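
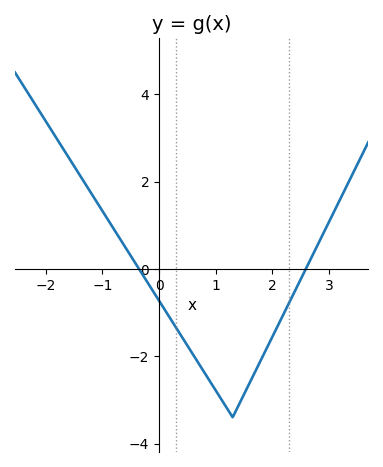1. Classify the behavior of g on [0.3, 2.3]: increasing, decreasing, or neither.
neither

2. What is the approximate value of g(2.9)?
0.8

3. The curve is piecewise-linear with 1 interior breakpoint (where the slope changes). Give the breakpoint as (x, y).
(1.3, -3.4)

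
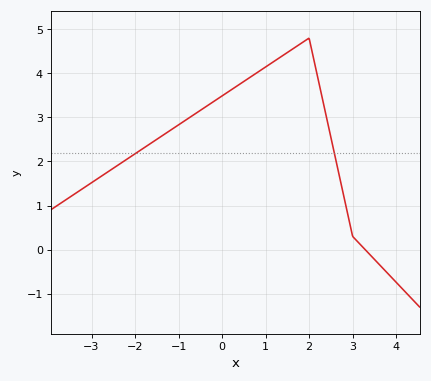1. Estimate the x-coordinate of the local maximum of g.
2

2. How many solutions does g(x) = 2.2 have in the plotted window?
2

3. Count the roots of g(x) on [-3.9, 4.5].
1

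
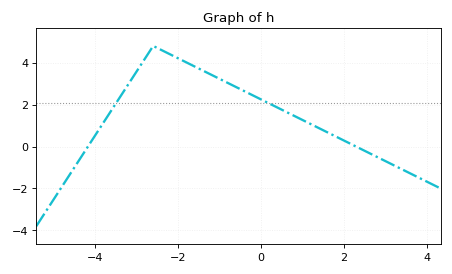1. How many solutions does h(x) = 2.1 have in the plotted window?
2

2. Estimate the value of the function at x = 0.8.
1.46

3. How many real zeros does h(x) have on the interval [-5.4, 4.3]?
2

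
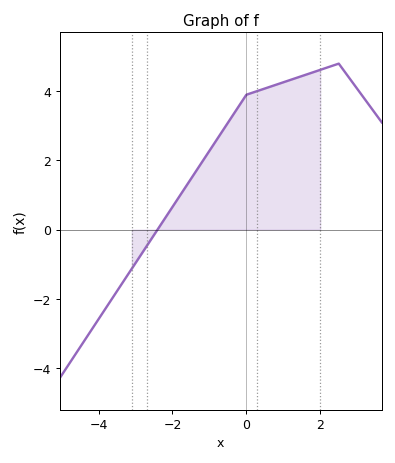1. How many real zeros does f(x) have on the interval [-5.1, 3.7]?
1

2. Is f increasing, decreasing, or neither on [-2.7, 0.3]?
increasing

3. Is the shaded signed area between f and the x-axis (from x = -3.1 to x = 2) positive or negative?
positive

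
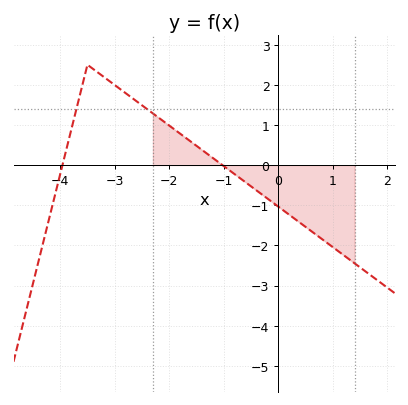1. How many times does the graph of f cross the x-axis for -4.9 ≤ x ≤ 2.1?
2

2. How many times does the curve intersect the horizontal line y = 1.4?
2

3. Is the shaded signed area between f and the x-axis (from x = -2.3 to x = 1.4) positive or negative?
negative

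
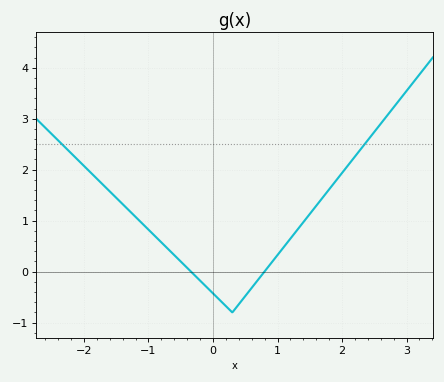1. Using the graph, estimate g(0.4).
-0.639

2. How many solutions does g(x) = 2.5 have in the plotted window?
2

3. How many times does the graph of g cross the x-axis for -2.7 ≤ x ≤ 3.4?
2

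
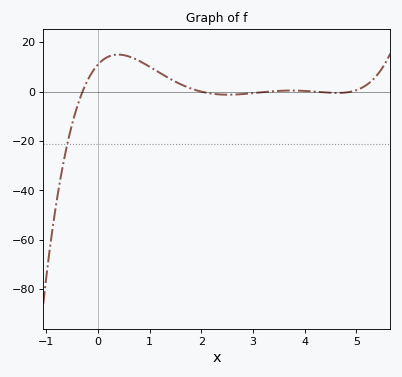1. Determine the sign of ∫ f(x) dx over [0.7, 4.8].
positive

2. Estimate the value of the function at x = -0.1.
8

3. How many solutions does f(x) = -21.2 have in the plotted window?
1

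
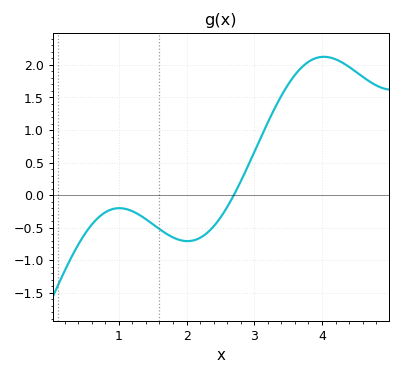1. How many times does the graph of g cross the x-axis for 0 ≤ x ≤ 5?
1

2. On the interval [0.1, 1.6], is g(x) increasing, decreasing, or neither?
neither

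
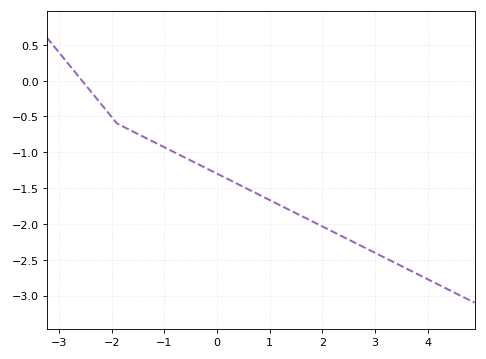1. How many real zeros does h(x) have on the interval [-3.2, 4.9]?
1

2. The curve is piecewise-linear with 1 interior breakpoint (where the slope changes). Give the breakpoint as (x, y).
(-1.9, -0.6)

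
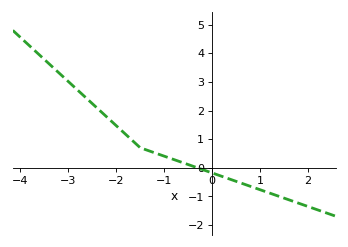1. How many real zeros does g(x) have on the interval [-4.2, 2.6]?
1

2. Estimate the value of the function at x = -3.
3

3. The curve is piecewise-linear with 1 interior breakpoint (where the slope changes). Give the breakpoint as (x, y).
(-1.5, 0.7)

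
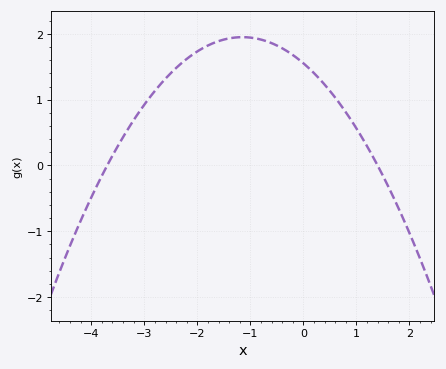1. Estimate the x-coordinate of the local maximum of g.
-1.15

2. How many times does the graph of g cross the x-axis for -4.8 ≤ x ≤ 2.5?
2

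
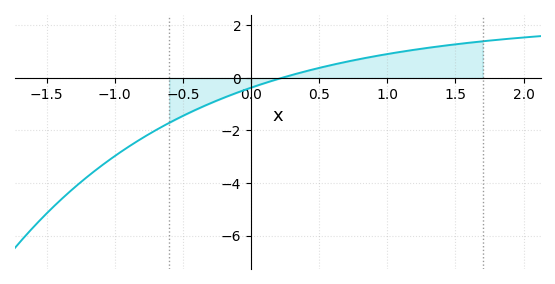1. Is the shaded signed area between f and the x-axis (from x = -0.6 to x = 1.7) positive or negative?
positive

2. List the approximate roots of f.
0.224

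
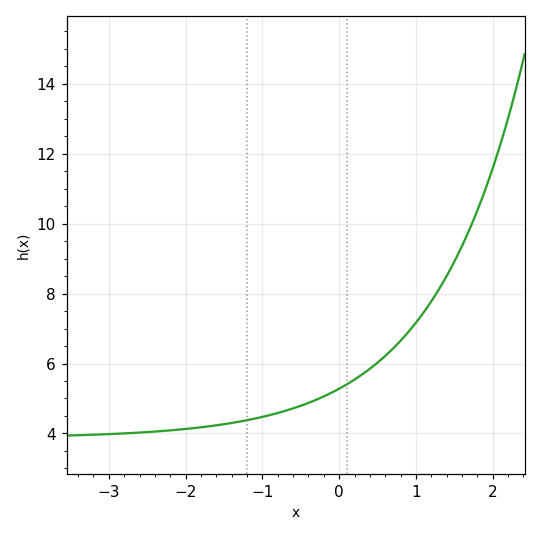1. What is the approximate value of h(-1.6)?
4.2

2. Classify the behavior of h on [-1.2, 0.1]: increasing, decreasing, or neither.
increasing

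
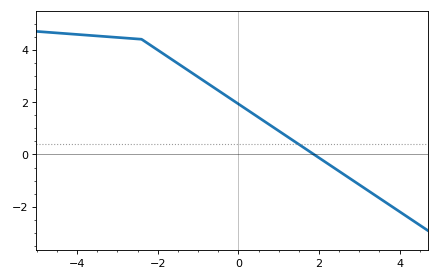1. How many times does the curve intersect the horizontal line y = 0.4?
1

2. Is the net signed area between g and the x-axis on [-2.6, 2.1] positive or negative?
positive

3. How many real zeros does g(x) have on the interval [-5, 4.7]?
1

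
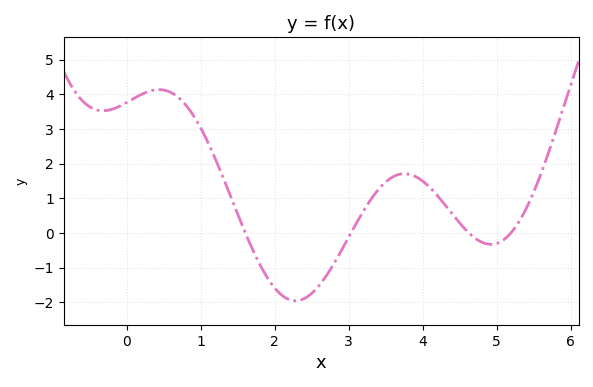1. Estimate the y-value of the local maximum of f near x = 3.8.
1.71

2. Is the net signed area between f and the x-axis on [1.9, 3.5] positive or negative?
negative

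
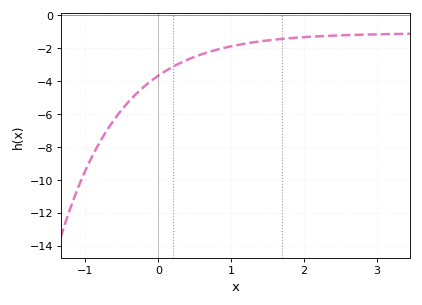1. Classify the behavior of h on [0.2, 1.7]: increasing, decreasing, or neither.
increasing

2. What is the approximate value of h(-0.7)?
-7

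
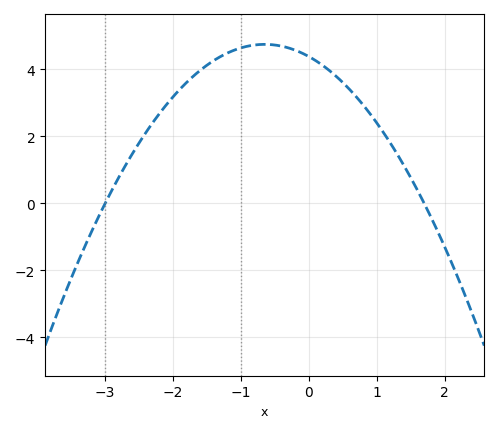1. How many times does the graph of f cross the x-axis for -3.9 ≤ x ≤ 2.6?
2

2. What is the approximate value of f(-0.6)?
4.8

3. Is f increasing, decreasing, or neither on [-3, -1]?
increasing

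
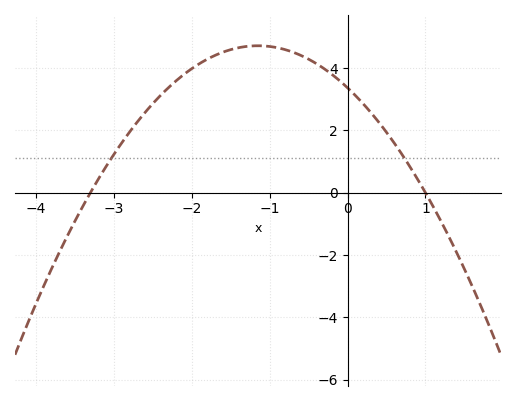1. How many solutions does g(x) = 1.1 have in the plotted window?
2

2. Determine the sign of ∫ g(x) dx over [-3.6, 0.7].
positive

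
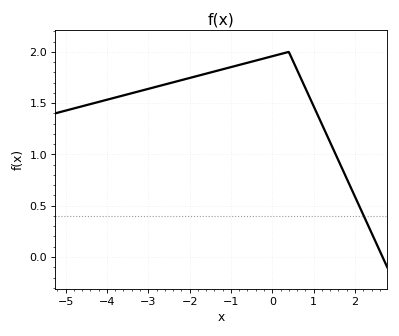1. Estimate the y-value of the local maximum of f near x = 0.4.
2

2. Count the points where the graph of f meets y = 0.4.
1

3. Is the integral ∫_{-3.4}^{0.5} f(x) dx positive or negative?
positive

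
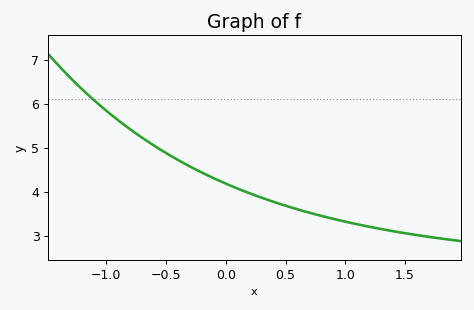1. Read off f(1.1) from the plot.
3.3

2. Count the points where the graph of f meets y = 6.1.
1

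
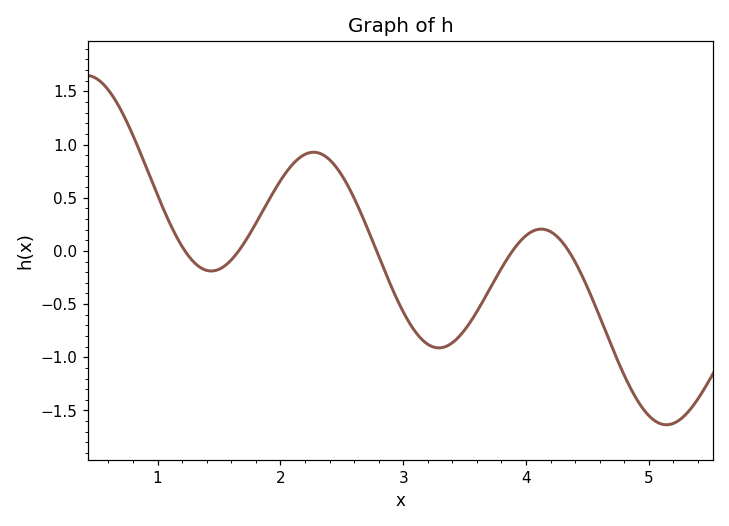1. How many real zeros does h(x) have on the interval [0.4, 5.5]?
5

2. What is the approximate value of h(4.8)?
-1.15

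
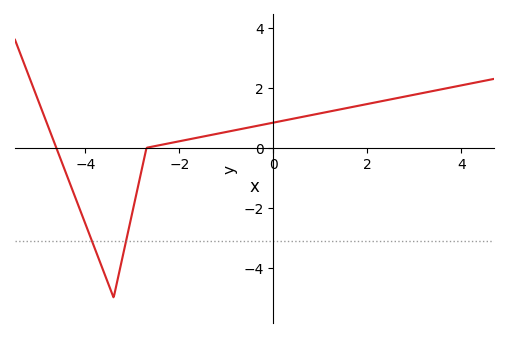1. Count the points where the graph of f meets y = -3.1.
2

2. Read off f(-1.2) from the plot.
0.466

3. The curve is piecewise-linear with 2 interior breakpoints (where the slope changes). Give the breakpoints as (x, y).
(-3.4, -5); (-2.7, 0)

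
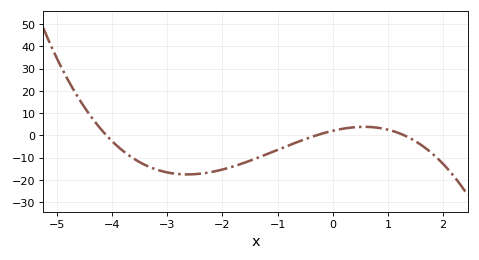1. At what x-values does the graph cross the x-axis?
-4, -0.4, 1.2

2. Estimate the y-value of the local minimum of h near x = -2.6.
-17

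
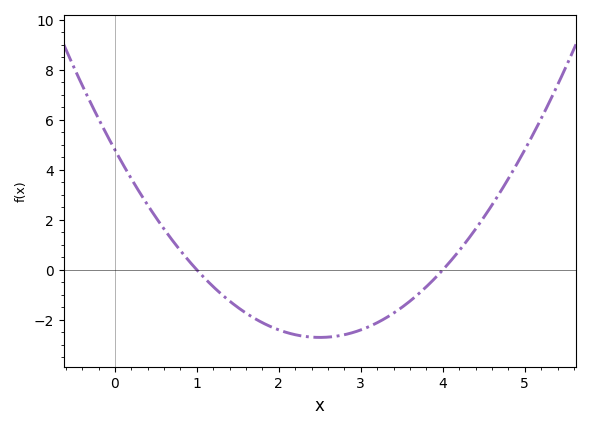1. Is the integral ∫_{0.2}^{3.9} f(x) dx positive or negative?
negative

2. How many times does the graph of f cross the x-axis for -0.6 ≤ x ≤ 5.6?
2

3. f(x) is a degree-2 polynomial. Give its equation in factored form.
y = 1.2(x - 1)(x - 4)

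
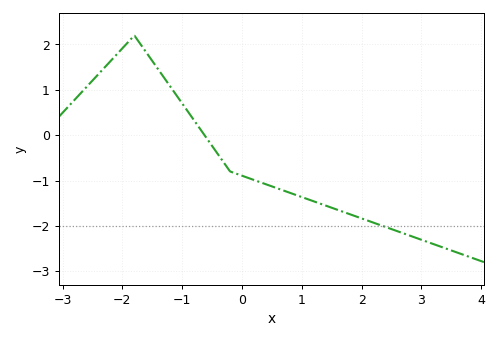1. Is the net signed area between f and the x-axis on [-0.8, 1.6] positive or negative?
negative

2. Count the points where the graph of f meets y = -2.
1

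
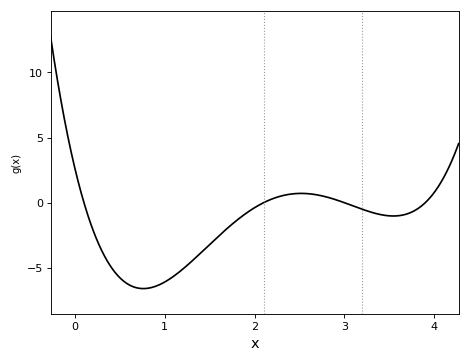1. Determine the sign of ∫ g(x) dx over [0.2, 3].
negative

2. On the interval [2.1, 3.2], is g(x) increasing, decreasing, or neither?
neither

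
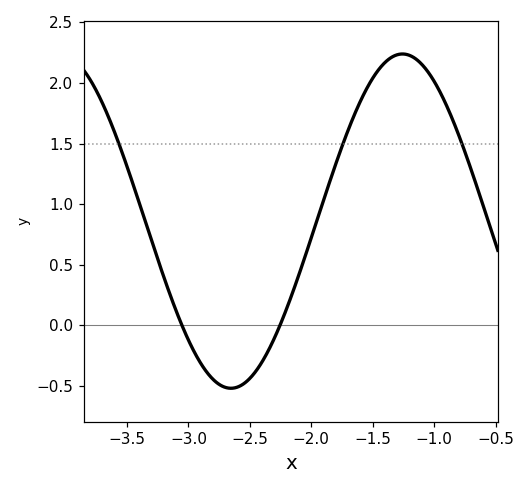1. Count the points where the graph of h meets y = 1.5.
3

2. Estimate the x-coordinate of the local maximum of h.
-1.25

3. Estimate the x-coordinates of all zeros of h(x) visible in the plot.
-3.05, -2.25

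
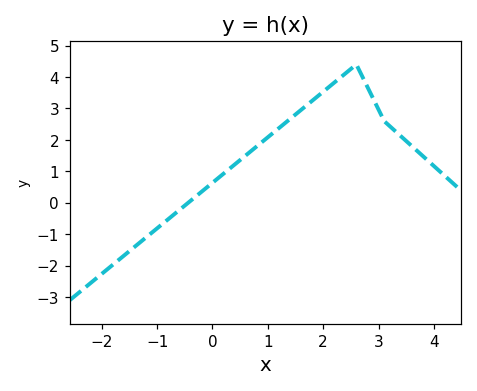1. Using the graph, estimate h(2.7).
4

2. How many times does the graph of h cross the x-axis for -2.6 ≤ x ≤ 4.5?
1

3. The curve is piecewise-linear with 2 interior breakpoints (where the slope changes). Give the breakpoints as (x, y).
(2.6, 4.4); (3.1, 2.6)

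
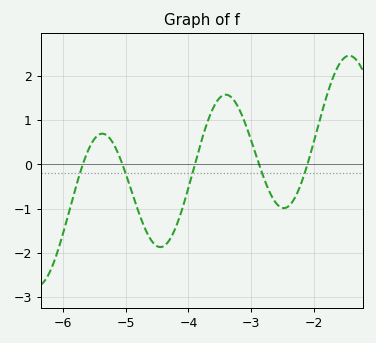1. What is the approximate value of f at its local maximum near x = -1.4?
2.5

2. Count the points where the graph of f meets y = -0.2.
5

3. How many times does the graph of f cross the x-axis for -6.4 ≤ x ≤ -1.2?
5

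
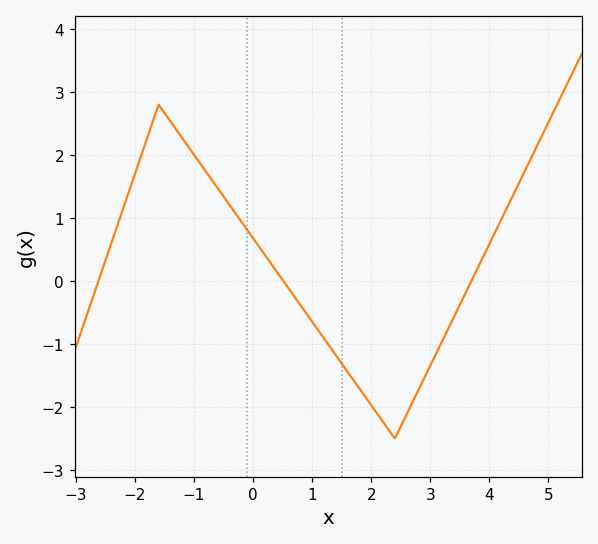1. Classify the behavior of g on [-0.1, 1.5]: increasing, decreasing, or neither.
decreasing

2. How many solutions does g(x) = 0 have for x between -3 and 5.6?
3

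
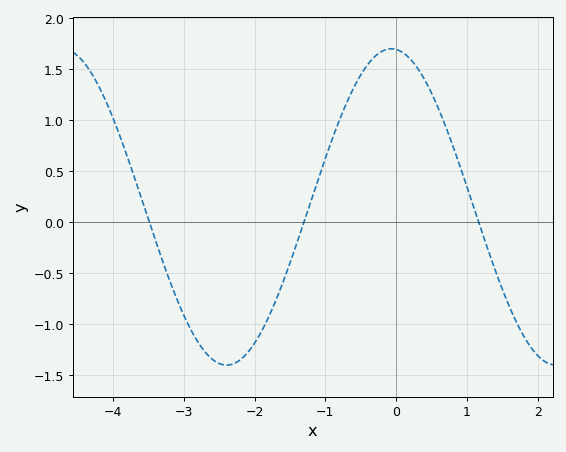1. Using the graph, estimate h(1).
0.351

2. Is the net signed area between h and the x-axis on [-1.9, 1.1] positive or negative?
positive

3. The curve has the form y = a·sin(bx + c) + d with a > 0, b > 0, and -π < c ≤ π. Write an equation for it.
y = 1.55sin(1.35x + 1.66) + 0.15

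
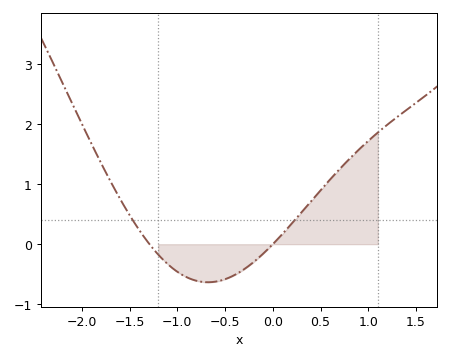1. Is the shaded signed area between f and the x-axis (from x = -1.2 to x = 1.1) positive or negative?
positive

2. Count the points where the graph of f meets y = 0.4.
2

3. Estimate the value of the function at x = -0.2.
-0.3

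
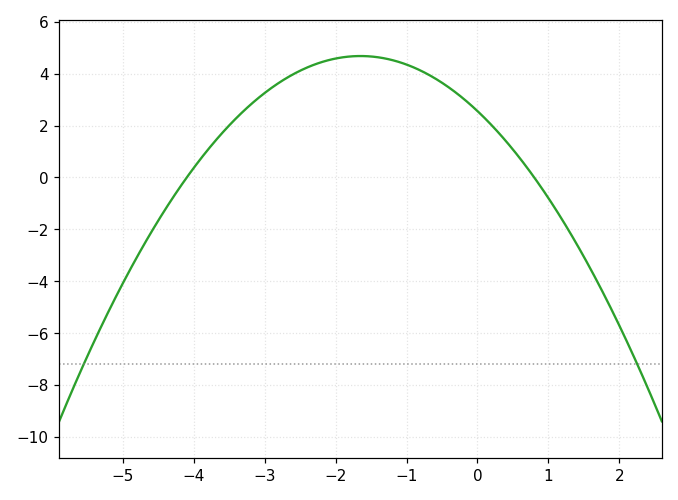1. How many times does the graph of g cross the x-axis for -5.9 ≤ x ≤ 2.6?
2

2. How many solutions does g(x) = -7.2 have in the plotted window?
2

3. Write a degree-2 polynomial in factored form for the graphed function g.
y = -0.78(x + 4.1)(x - 0.8)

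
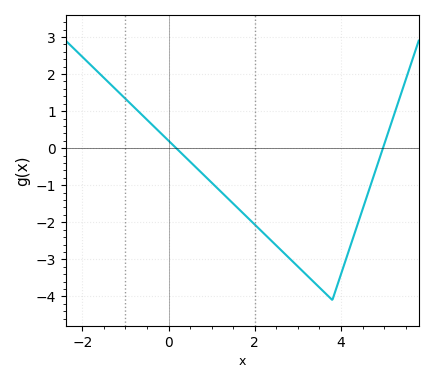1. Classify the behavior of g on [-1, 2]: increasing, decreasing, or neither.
decreasing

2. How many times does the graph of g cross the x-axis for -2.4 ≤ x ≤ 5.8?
2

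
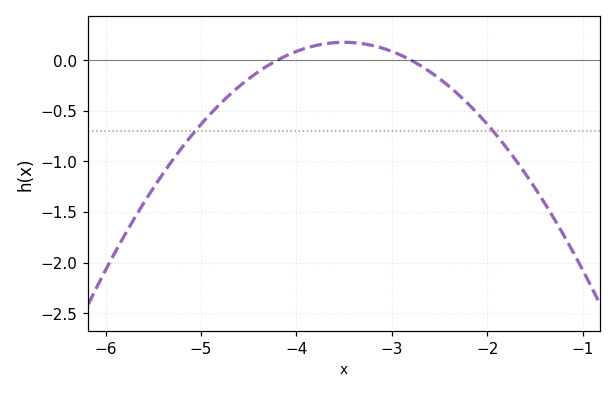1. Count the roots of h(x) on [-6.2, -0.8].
2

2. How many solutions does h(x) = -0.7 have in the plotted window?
2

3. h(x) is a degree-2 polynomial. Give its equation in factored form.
y = -0.36(x + 4.2)(x + 2.8)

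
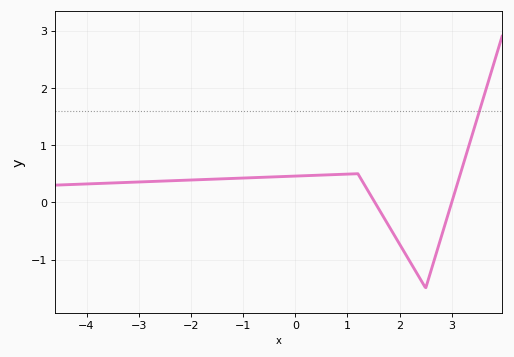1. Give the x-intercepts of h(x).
1.6, 3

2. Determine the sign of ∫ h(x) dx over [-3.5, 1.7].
positive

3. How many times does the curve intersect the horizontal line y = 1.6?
1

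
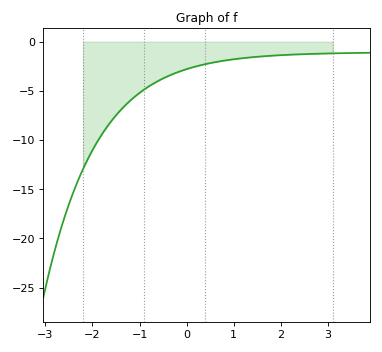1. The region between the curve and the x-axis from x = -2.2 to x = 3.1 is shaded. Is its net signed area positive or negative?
negative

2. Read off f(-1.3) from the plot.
-6.5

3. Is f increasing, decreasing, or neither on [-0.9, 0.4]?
increasing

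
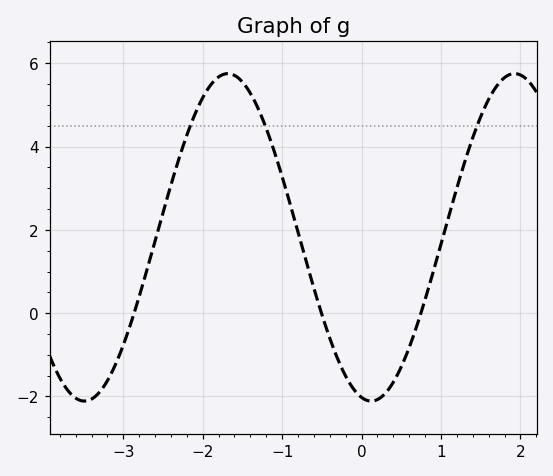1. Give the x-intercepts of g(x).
-2.86, -0.505, 0.747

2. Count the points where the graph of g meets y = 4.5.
3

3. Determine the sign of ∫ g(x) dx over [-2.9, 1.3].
positive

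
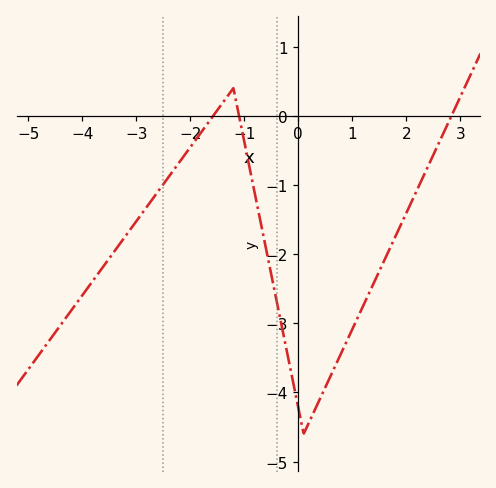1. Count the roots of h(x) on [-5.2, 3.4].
3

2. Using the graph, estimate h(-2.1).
-0.6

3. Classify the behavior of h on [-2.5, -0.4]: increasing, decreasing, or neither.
neither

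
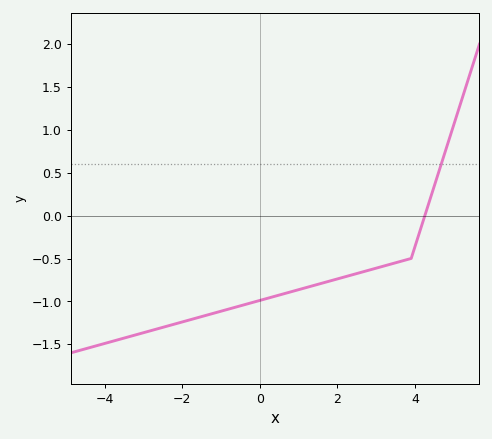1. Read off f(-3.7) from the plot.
-1.45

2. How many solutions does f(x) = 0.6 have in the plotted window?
1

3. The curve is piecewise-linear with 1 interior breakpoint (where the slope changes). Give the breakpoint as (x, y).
(3.9, -0.5)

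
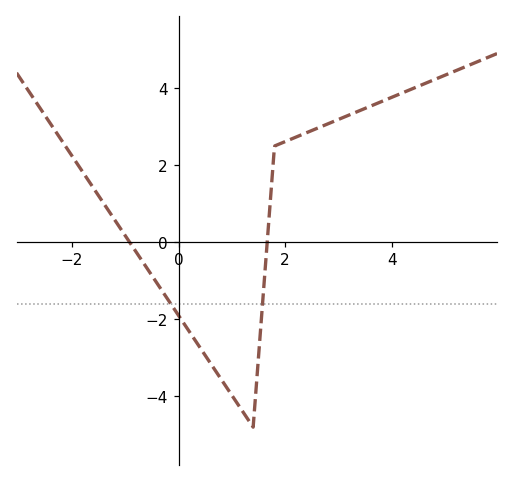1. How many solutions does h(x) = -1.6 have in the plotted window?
2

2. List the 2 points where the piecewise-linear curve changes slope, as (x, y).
(1.4, -4.8); (1.8, 2.5)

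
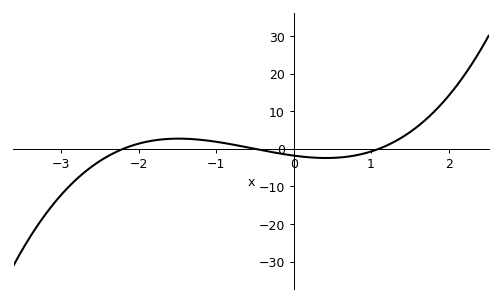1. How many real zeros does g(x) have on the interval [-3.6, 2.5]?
3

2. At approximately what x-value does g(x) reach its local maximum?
-1.5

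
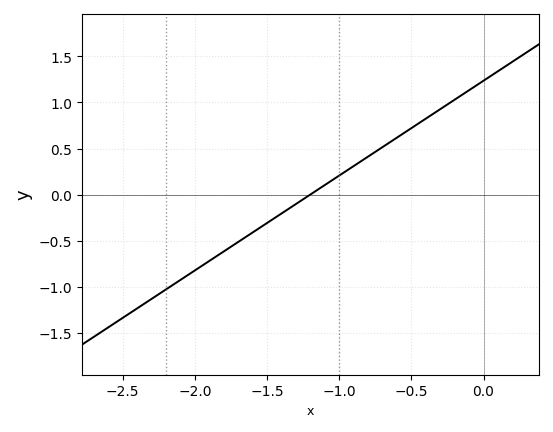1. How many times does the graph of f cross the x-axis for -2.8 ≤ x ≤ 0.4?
1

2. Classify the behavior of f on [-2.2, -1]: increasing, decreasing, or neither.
increasing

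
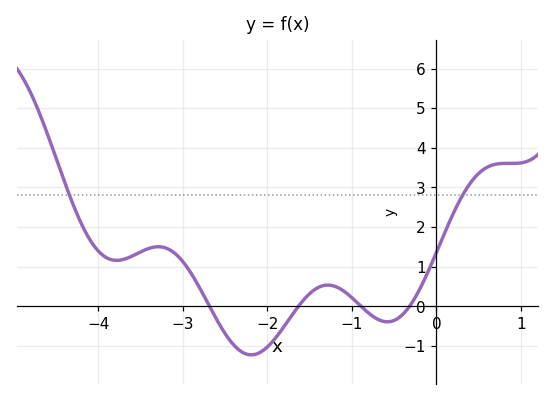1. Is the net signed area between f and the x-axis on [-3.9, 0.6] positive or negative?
positive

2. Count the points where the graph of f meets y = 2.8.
2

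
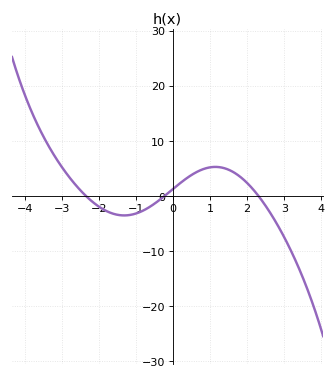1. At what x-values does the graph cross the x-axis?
-2.35, -0.228, 2.3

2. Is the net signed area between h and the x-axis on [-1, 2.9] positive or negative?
positive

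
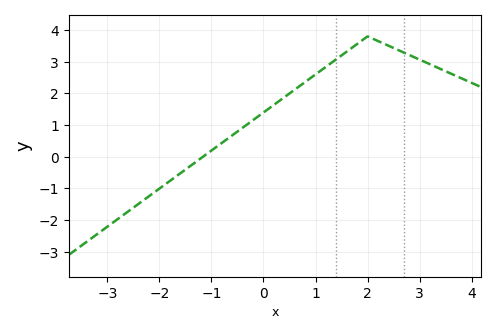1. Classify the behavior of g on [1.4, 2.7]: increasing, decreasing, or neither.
neither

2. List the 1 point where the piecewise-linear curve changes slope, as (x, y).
(2, 3.8)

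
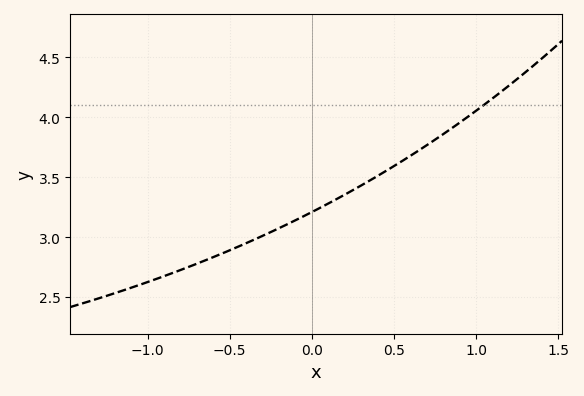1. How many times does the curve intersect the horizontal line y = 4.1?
1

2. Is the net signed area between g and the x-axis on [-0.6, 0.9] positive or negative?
positive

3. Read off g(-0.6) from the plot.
2.83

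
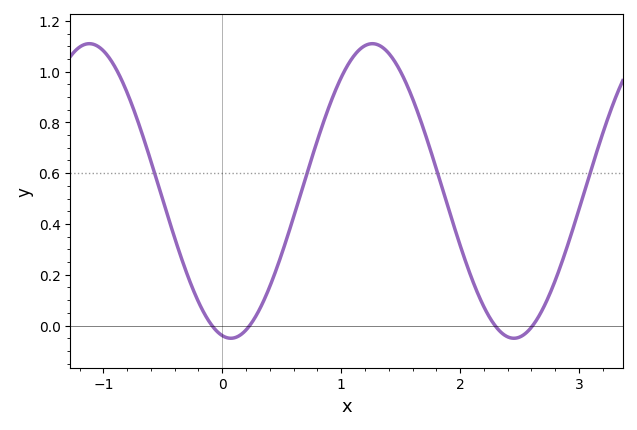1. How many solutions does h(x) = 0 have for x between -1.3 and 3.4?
4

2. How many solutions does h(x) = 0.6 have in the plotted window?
4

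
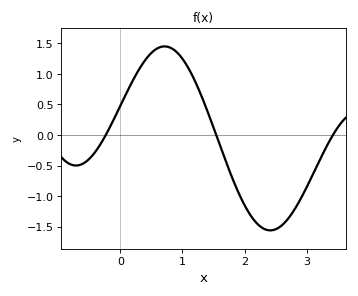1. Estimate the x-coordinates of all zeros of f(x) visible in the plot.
-0.2, 1.5, 3.4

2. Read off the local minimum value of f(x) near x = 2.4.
-1.55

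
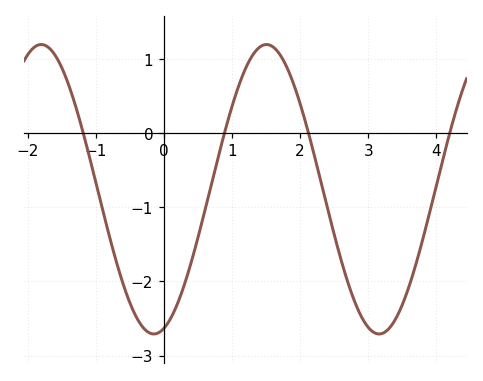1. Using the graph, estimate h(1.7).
1.06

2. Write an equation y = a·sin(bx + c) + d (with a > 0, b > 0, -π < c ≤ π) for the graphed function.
y = 1.95sin(1.9x - 1.29) - 0.76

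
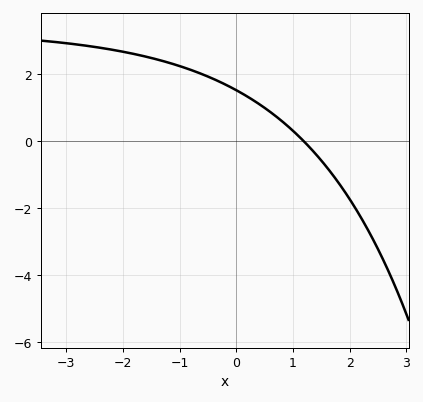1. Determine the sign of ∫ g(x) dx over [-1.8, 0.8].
positive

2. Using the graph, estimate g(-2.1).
2.8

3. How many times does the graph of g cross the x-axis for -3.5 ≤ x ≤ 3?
1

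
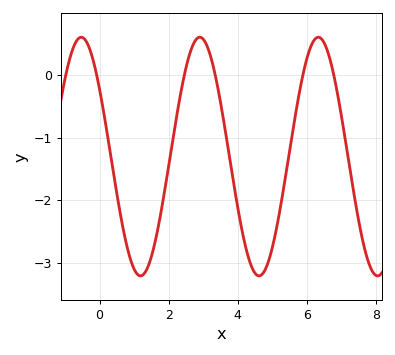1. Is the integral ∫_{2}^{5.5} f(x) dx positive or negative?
negative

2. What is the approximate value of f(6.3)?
0.606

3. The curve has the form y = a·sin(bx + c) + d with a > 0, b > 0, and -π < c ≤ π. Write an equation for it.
y = 1.91sin(1.83x + 2.54) - 1.3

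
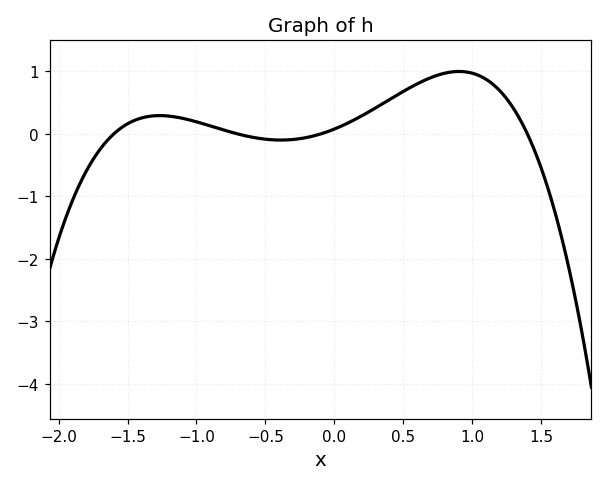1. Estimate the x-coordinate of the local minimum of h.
-0.4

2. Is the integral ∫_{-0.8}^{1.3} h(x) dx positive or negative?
positive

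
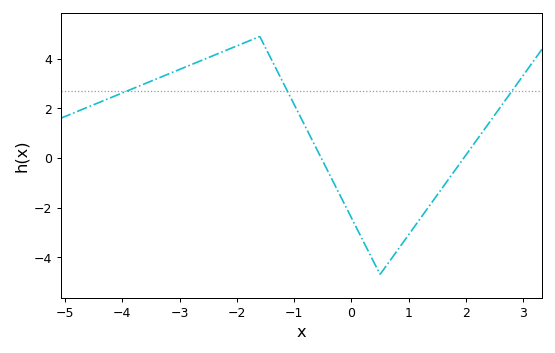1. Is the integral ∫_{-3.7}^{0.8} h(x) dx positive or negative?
positive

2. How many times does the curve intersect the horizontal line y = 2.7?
3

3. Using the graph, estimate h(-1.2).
3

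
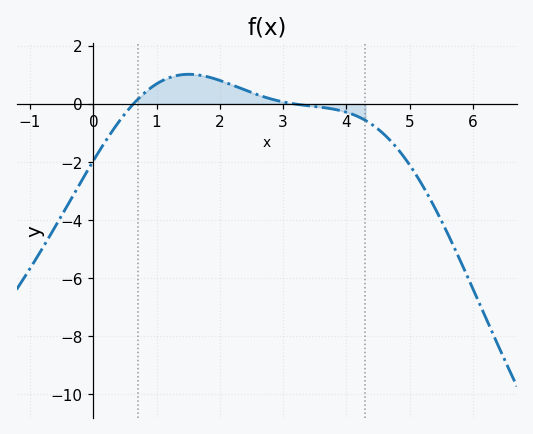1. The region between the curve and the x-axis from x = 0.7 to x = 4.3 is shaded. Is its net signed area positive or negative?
positive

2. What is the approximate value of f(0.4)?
-0.629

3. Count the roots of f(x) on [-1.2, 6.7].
2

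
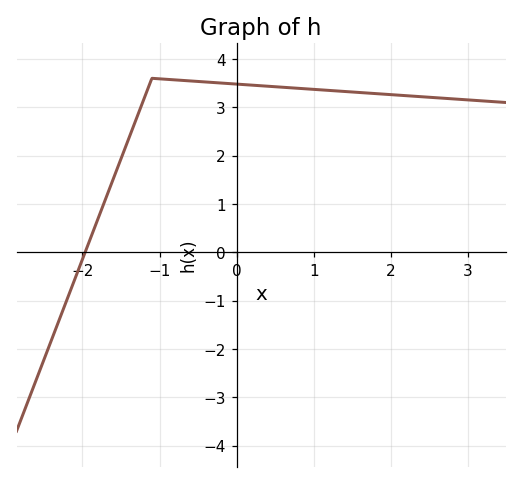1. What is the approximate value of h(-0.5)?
3.53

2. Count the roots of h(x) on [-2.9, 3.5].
1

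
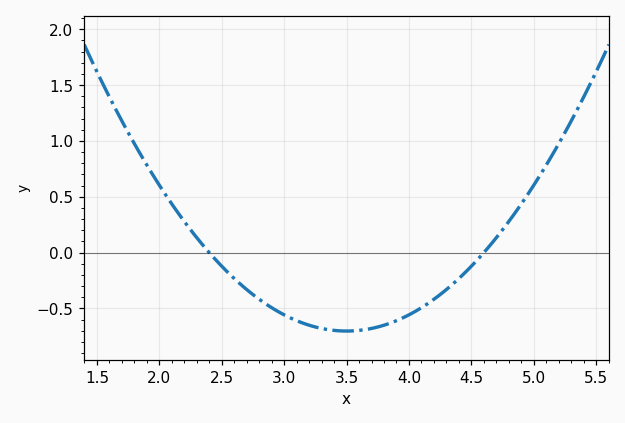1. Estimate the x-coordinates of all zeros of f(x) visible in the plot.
2.4, 4.6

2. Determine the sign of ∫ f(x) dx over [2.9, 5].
negative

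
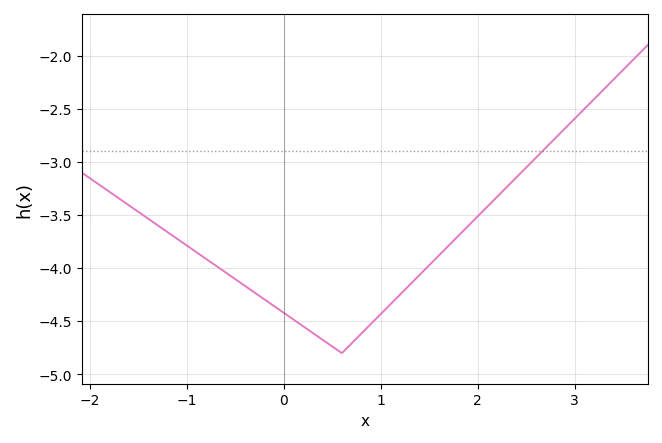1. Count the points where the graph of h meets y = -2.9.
1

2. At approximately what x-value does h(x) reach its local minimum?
0.599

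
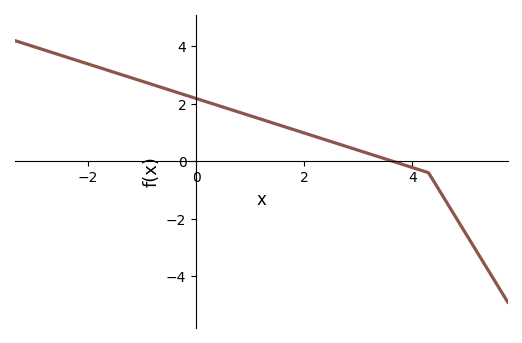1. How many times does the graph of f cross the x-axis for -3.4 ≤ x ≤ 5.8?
1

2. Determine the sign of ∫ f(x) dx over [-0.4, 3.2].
positive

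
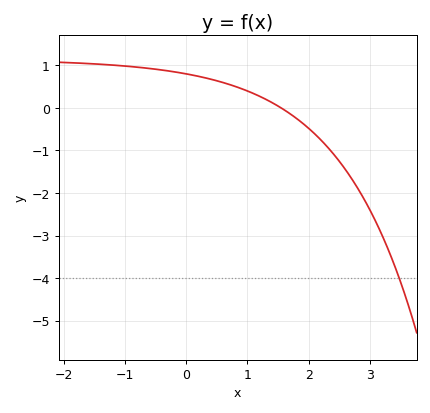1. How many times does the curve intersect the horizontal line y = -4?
1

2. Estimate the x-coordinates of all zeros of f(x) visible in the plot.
1.6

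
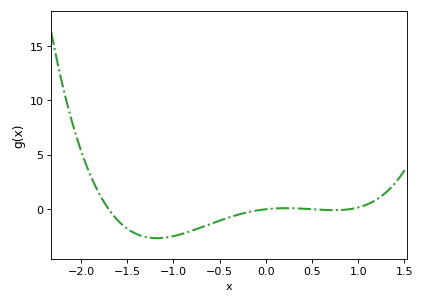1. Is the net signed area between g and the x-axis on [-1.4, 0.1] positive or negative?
negative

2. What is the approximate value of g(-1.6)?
-1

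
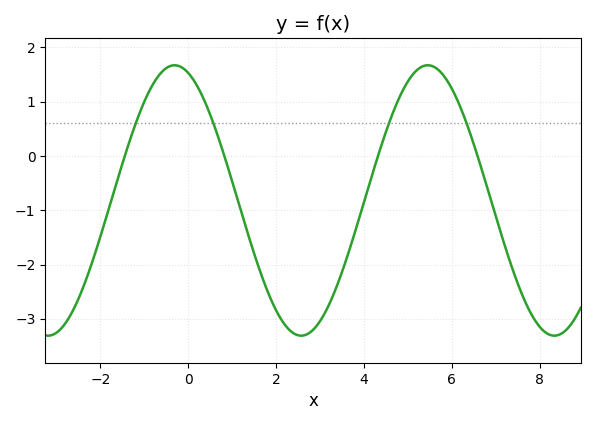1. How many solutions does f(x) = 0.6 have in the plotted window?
4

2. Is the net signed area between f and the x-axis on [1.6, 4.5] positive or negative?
negative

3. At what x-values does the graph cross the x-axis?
-1.45, 0.82, 4.32, 6.58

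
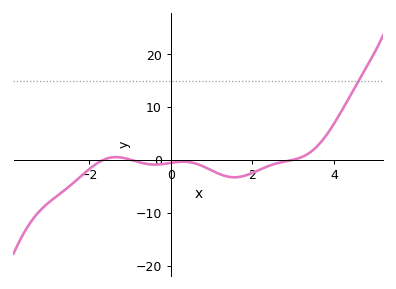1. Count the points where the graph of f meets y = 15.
1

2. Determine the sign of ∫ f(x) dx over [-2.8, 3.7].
negative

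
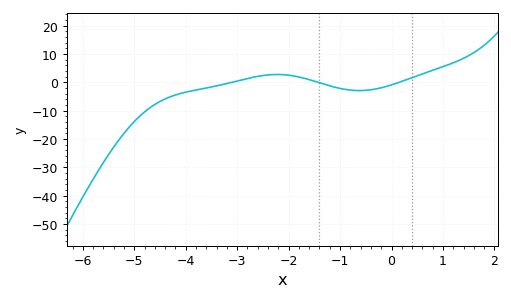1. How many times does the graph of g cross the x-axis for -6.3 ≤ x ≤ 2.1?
3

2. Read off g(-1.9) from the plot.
2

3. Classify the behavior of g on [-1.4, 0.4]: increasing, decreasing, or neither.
neither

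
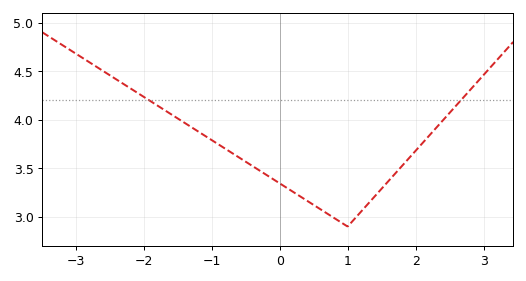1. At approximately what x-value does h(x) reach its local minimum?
1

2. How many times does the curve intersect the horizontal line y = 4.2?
2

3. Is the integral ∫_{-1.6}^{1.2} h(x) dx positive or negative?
positive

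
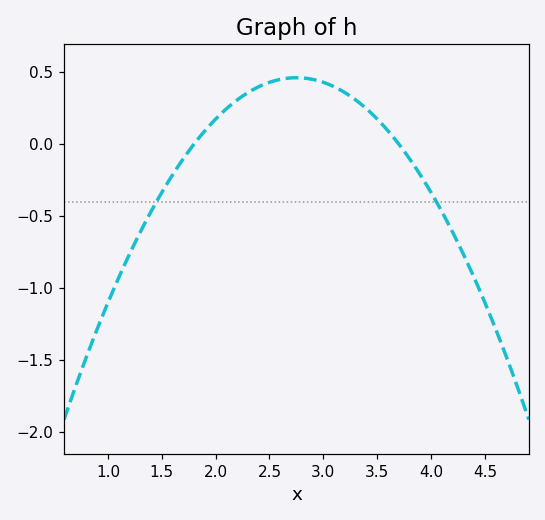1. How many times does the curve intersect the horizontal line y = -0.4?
2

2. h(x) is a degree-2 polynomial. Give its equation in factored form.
y = -0.51(x - 1.8)(x - 3.7)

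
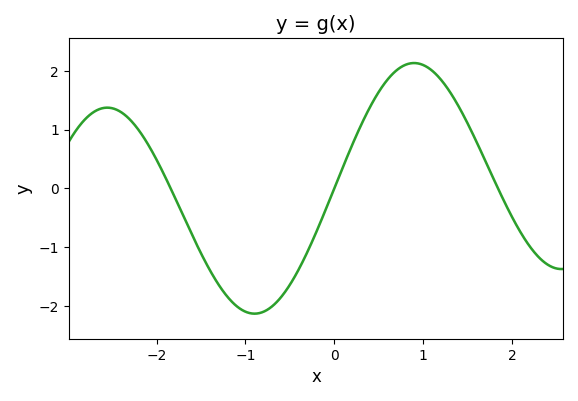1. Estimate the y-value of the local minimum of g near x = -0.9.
-2.13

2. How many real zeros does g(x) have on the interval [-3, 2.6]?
3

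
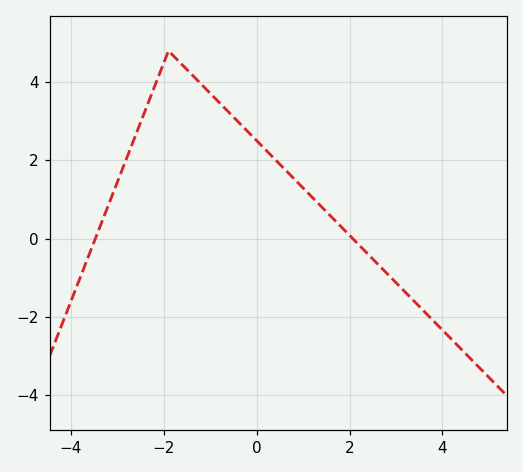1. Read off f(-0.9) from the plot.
3.6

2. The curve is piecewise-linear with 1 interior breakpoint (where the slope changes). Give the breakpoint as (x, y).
(-1.9, 4.8)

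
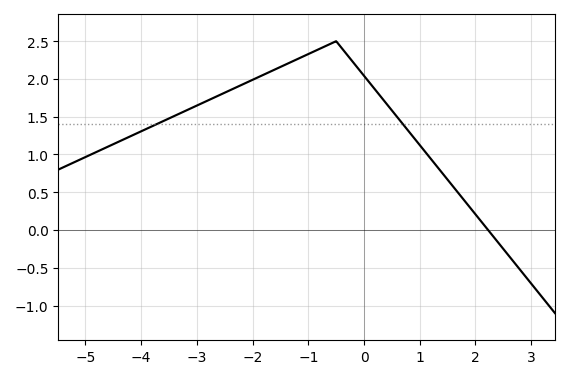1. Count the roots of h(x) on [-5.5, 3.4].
1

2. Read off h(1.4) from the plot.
0.758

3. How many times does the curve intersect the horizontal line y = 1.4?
2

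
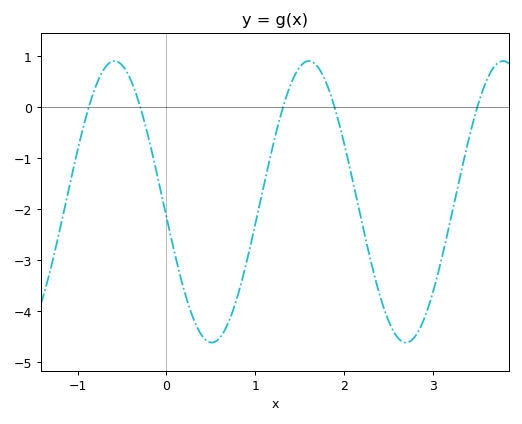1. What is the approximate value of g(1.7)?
0.8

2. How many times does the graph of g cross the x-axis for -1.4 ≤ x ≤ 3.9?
5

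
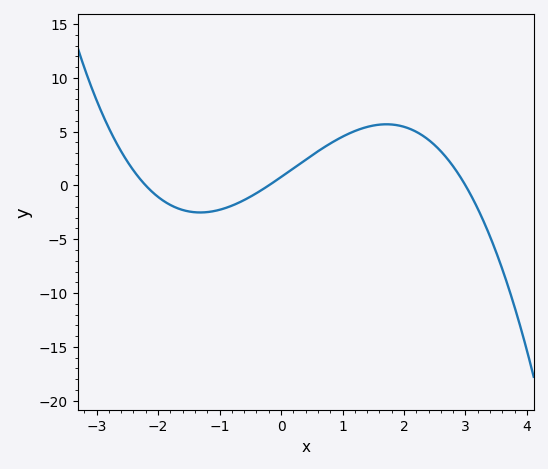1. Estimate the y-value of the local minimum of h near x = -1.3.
-2.51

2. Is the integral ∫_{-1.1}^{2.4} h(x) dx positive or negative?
positive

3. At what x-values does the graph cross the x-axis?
-2.2, -0.2, 3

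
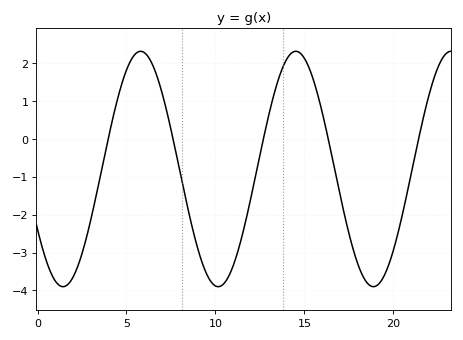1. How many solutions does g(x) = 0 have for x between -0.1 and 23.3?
5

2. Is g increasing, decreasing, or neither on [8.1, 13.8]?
neither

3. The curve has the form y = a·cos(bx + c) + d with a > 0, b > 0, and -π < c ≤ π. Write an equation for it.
y = 3.1cos(0.72x + 2.11) - 0.8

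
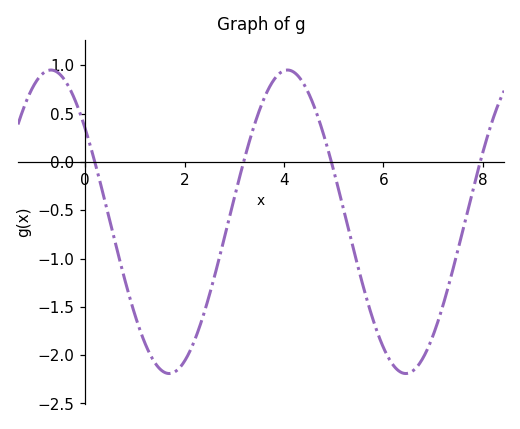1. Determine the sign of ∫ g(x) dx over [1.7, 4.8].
negative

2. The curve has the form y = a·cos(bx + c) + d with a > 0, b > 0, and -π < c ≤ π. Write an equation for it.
y = 1.57cos(1.32x + 0.91) - 0.62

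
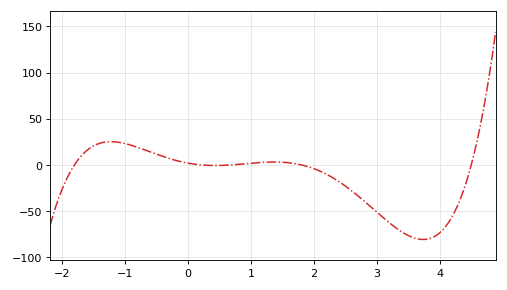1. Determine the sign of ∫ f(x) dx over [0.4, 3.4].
negative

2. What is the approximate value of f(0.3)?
0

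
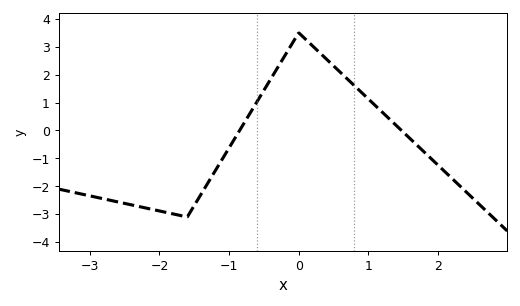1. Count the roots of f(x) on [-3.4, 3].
2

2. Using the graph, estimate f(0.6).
2.08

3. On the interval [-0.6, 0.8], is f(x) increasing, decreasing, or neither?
neither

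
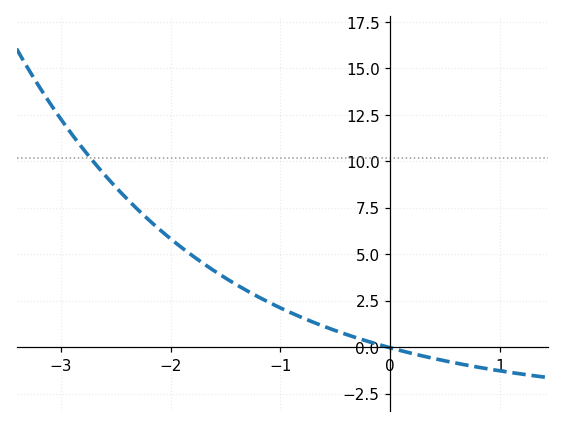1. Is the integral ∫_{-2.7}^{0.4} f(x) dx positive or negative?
positive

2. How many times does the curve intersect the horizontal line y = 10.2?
1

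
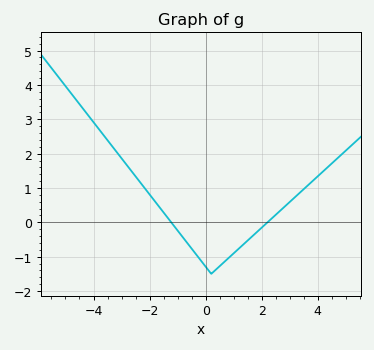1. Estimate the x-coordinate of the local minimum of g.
0.203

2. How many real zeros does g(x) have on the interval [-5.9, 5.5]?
2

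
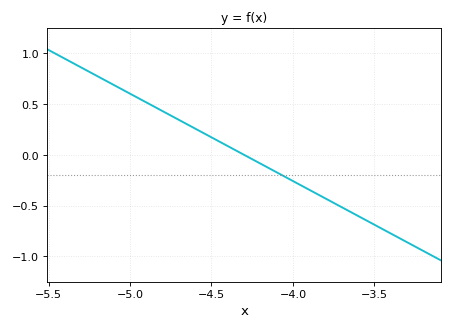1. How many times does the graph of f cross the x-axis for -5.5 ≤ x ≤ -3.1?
1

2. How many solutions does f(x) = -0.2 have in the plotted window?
1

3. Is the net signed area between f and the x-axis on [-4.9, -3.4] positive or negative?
negative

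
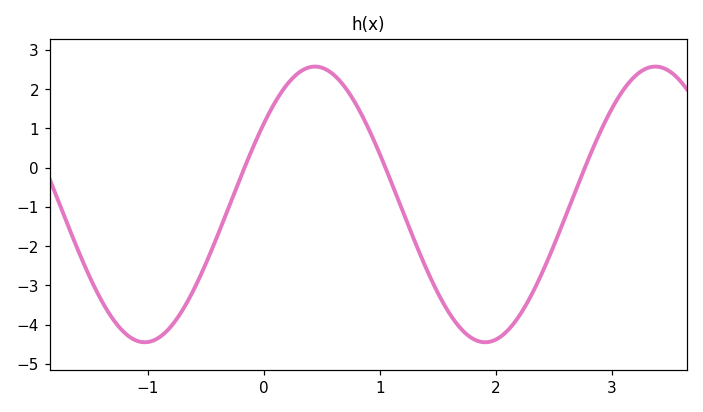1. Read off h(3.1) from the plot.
1.98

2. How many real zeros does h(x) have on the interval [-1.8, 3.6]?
3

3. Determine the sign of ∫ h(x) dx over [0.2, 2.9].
negative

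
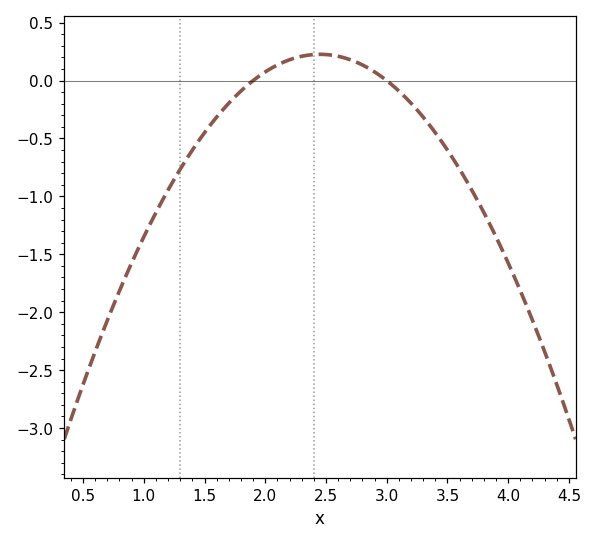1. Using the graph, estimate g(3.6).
-0.765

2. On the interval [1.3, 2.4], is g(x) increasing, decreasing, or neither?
increasing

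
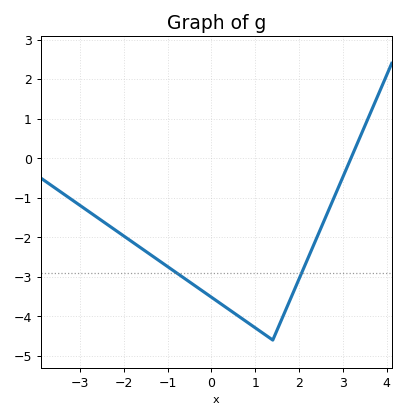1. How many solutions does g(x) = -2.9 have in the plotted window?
2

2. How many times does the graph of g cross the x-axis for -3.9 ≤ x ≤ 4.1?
1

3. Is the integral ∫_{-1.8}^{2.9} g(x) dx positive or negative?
negative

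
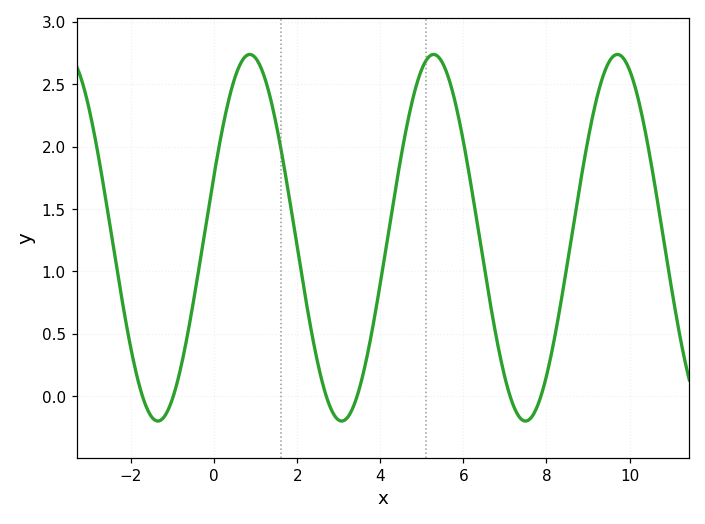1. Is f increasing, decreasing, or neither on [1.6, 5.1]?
neither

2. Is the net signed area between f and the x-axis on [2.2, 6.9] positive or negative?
positive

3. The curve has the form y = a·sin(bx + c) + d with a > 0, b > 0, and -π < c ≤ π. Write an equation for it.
y = 1.47sin(1.4x + 0.35) + 1.27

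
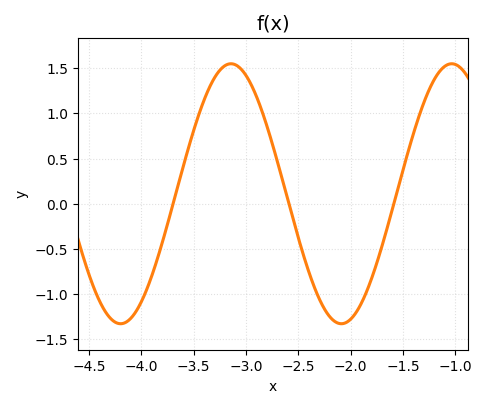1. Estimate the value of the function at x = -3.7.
0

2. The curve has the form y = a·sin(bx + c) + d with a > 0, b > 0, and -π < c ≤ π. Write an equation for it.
y = 1.44sin(3x - 1.6) + 0.11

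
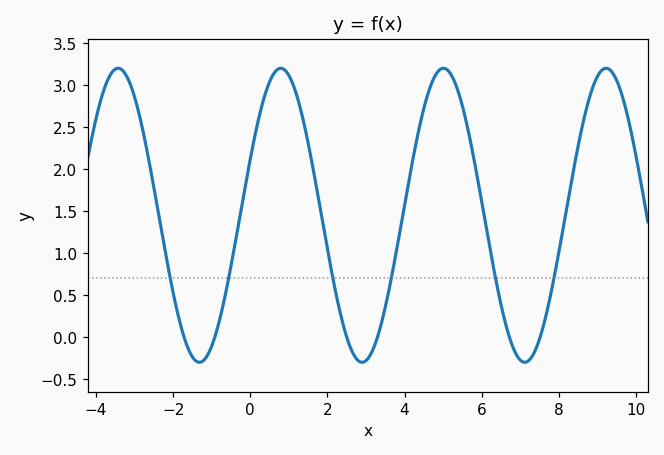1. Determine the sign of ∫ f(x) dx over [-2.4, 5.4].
positive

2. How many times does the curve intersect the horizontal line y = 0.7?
6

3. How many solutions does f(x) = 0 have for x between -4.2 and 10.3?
6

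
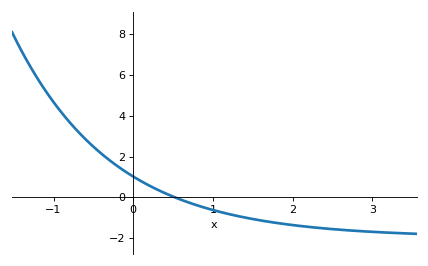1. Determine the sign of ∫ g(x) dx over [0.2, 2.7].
negative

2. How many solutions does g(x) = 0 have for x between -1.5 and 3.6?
1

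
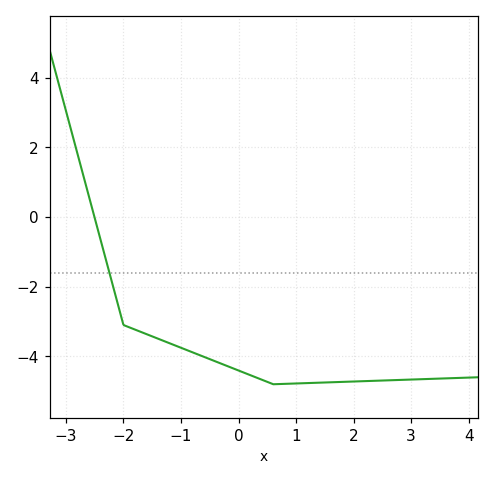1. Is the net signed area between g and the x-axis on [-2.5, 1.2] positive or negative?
negative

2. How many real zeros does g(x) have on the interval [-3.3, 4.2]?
1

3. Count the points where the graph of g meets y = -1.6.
1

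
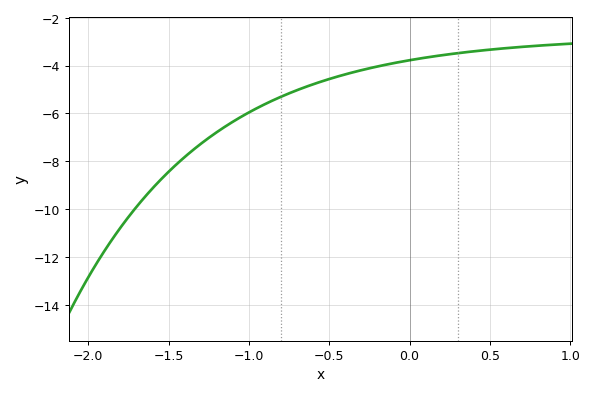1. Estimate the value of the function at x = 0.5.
-3.4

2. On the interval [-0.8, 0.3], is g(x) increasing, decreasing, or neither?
increasing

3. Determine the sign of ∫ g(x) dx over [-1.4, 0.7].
negative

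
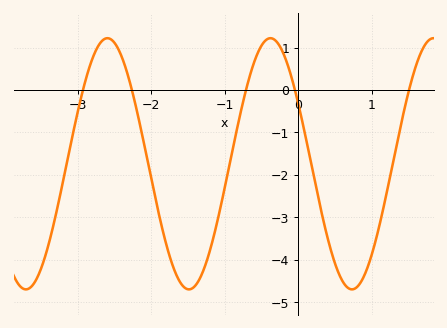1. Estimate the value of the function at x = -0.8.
-0.653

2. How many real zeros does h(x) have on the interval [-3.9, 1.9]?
5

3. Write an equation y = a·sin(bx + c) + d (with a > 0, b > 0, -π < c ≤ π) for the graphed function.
y = 2.96sin(2.83x + 2.64) - 1.74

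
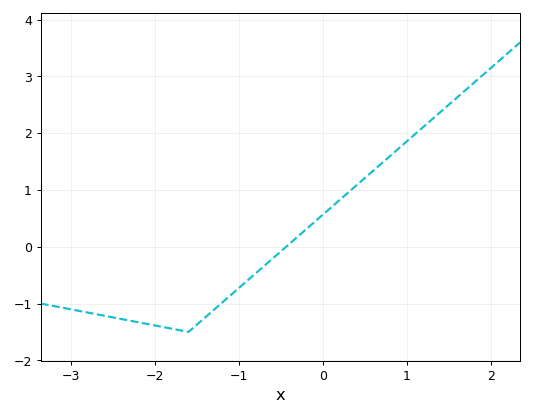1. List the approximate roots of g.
-0.4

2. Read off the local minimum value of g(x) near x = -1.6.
-1.5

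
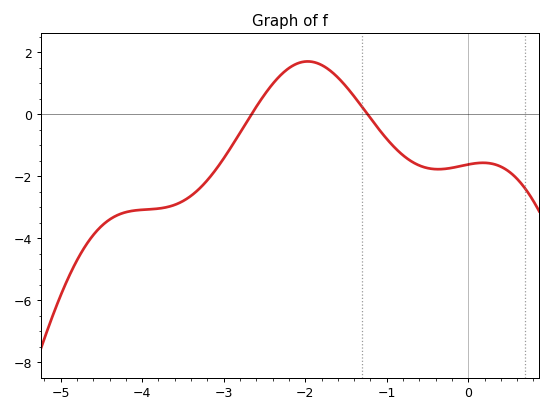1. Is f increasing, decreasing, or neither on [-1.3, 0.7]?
neither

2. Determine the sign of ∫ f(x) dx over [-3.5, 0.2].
negative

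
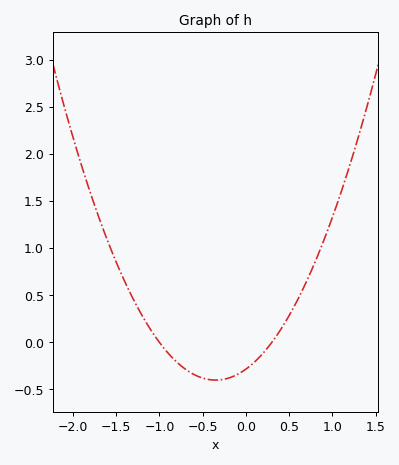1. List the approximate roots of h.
-1, 0.3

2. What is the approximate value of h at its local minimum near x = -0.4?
-0.401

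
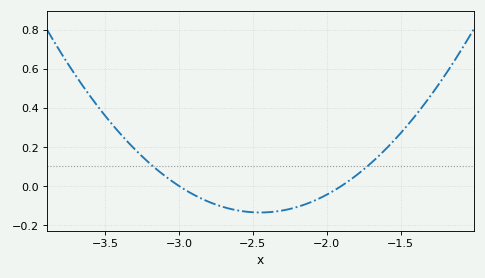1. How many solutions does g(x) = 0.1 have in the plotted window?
2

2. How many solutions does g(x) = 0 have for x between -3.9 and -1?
2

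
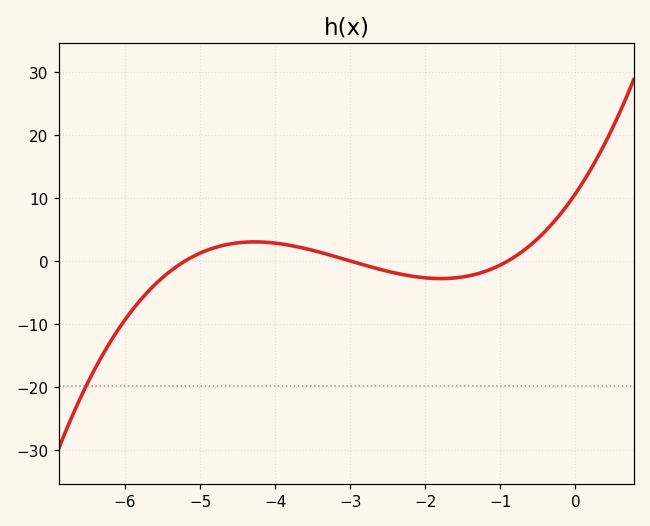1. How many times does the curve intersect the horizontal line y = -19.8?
1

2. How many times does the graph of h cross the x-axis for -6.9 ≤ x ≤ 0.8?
3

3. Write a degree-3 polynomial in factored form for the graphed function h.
y = 0.76(x + 5.2)(x + 3)(x + 0.9)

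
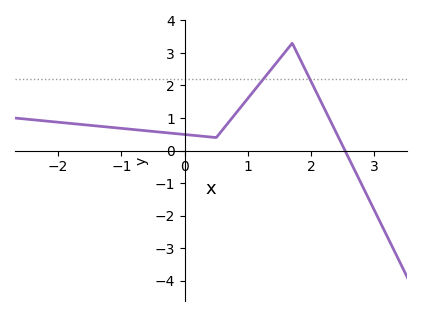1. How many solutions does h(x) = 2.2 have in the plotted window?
2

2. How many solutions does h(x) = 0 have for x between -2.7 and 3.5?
1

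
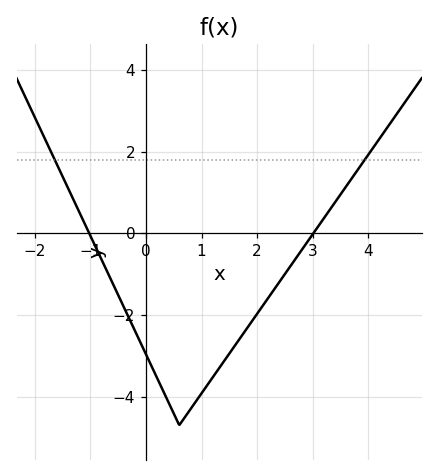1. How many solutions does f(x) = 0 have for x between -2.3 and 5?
2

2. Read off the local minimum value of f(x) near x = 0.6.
-4.7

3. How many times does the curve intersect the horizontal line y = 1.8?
2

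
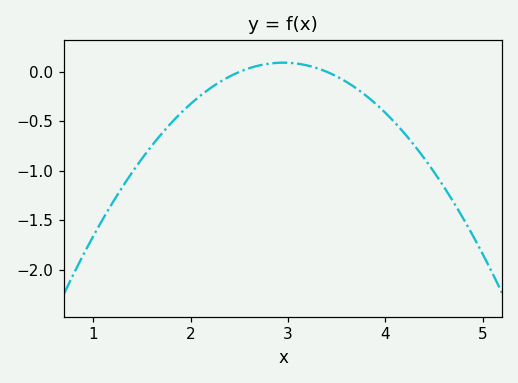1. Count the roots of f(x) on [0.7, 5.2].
2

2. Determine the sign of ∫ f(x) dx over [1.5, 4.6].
negative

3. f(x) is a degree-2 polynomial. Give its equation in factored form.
y = -0.46(x - 2.5)(x - 3.4)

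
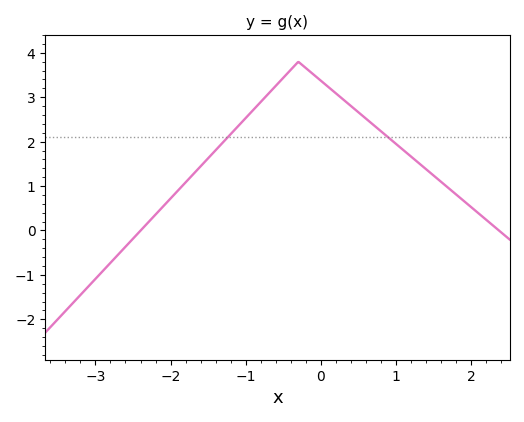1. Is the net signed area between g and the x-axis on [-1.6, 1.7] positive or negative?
positive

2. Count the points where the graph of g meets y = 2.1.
2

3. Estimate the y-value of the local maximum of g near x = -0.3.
3.8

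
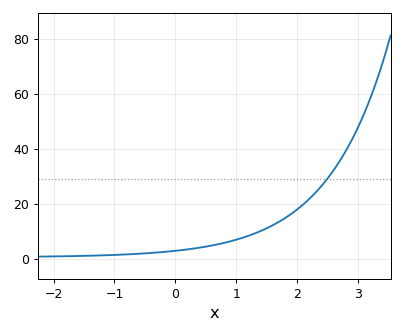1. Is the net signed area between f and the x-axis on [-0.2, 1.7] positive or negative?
positive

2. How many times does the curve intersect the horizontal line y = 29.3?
1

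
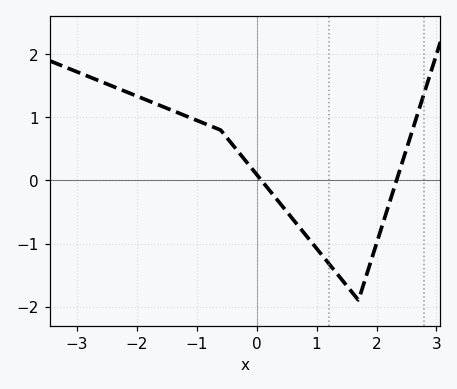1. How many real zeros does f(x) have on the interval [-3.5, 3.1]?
2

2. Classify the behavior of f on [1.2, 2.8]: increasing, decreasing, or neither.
neither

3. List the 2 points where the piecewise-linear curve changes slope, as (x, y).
(-0.6, 0.8); (1.7, -1.9)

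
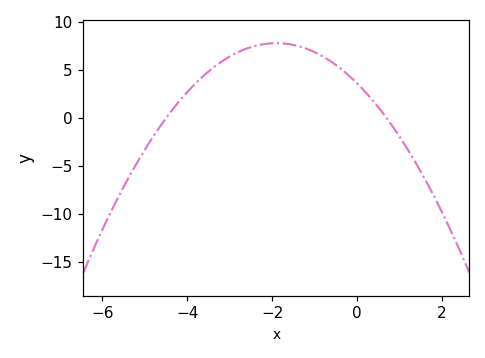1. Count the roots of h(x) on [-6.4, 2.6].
2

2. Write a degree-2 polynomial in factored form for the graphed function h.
y = -1.16(x + 4.5)(x - 0.7)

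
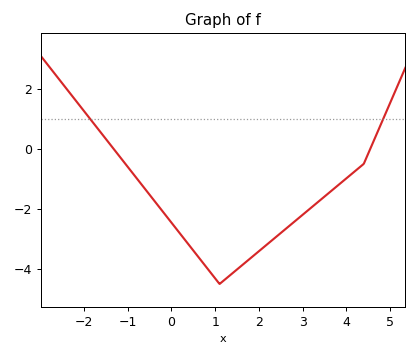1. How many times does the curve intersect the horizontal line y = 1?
2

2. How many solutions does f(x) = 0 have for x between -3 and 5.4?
2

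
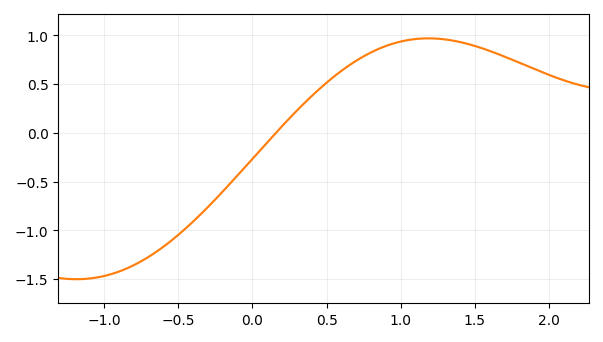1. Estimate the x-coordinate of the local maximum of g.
1.2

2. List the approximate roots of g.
0.15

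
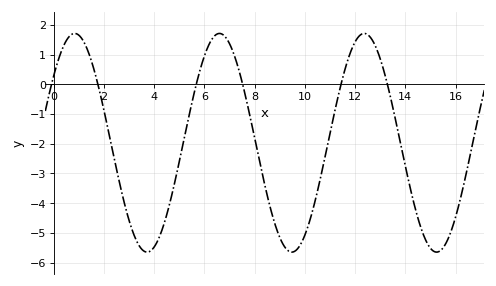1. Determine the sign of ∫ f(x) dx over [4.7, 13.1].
negative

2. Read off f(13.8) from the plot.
-1.95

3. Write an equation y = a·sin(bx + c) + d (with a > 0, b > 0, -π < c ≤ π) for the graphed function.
y = 3.68sin(1.09x + 0.66) - 1.97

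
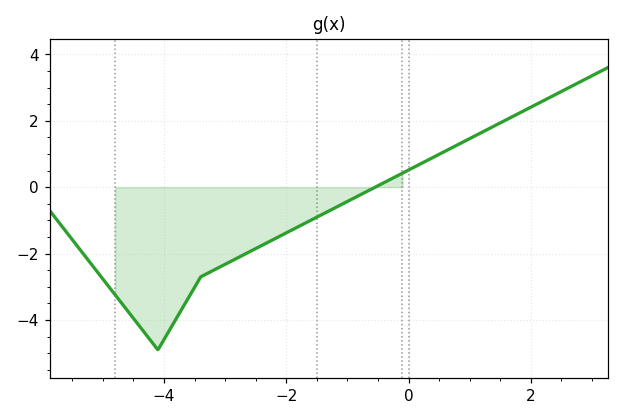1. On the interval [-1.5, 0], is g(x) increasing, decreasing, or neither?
increasing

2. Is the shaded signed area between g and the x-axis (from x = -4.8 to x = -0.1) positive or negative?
negative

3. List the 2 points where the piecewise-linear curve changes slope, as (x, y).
(-4.1, -4.9); (-3.4, -2.7)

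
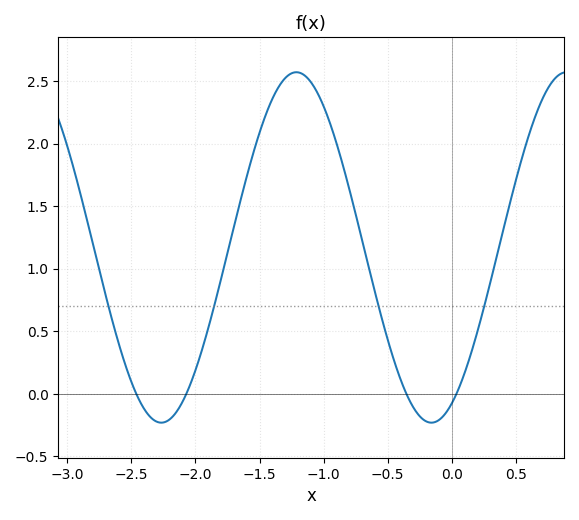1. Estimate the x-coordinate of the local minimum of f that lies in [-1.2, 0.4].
-0.158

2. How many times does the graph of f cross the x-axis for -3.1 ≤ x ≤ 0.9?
4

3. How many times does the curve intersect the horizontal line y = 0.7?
4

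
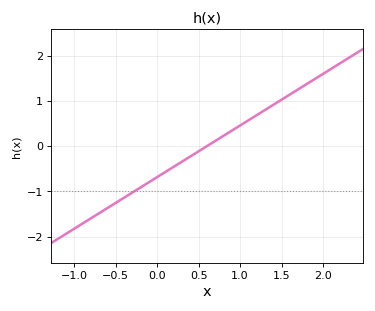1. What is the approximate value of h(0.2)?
-0.5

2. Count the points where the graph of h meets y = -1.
1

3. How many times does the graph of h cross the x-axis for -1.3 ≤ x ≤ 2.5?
1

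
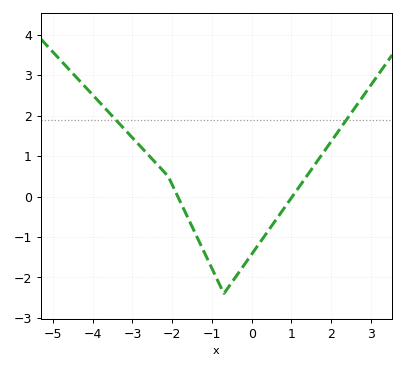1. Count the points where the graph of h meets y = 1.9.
2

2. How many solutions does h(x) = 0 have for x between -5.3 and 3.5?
2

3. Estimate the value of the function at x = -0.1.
-1.56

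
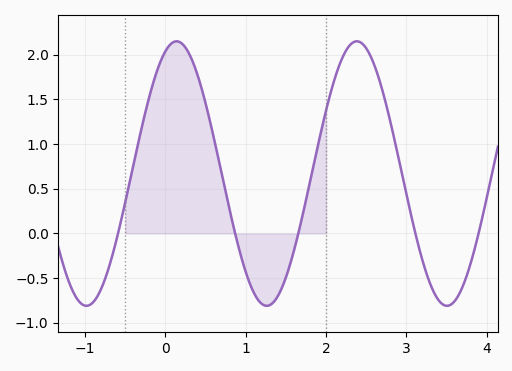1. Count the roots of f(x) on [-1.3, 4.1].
5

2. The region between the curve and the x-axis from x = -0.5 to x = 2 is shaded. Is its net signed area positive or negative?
positive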